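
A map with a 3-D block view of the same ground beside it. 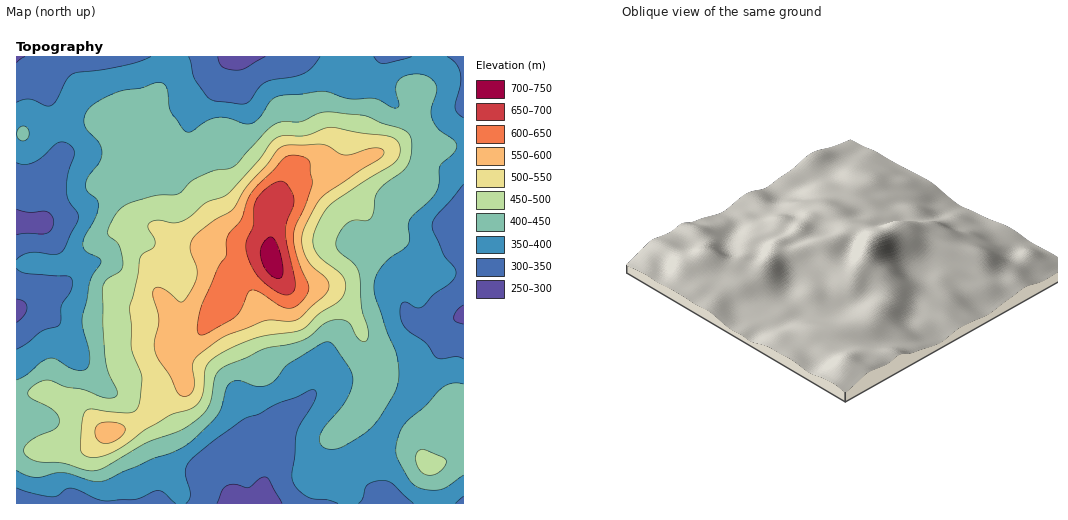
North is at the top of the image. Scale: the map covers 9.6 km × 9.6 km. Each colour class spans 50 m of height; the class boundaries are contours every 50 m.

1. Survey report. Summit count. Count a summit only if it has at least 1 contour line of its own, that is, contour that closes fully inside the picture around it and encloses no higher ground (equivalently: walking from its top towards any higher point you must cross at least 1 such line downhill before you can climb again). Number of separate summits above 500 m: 2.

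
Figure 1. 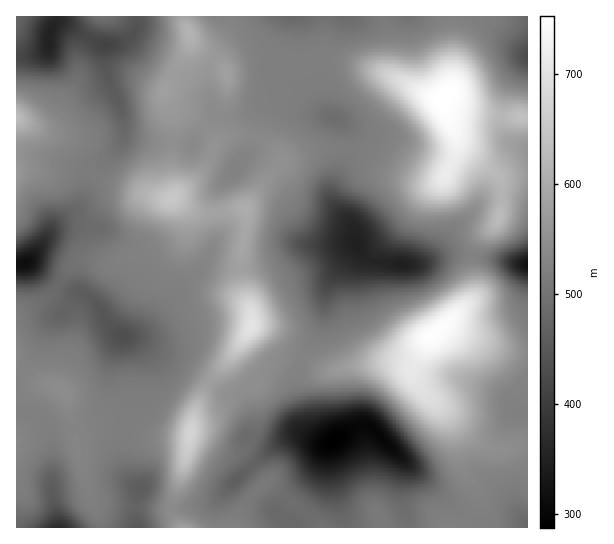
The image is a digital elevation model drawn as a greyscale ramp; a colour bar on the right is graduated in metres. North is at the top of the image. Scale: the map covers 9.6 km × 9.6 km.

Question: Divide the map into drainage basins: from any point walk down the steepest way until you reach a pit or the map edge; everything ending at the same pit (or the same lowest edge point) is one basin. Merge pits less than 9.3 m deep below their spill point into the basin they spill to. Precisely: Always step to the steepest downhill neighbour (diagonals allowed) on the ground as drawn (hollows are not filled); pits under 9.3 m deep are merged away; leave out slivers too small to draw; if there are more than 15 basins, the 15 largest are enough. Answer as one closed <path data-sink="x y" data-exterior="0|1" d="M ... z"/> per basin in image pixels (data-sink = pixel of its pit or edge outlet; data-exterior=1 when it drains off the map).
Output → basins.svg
<path data-sink="334 441" data-exterior="0" d="M253 327l-22 30-20 22-14 26-16 70-10 30 1 10 9 13 277 0 5-5 12-20 0-13-14-24-5-28-5-15-8-13-19-17-11-14-2-5 2-11-31 0-57 8-23-11-21-7-22-22z"/><path data-sink="123 337" data-exterior="0" d="M173 197l4 22-2 11-9 10-11 7-46 17-19-3-11 0-5 3-28 35-30 16 0 52 15 12 12 5 11 1 11 9 10 42 7-5 21-7 18 0 17 9 13 4 36 2 4-4 2-18 12-30 26-30 21-31 0-11-12-38 0-18 7-32-2-18-11-1-12 4-19 1-17-6z"/><path data-sink="357 243" data-exterior="0" d="M349 149l-32 0-35 12-37 46 2 20-7 32 0 18 12 38 0 11 7 5 22 22 21 7 23 11 57-8 29 1 18-26-14 1-9-4-18-18-7-10-5-13-3-25 7-20 25-27 16-24 20-17-19 0-13-4-22-9-22-15z"/><path data-sink="335 118" data-exterior="0" d="M261 56l-19 3-15 10 0 26-7 26-2 20 13-6 22 1 18 11 11 14 35-12 32 0 16 4 22 15 30 12 20 1 8-6 10-18 2-15-13-32-2-10-9-3-47-24-45-13-24-1-15 5-12 0z"/><path data-sink="106 45" data-exterior="0" d="M183 16l-84 0-18 31-2 8-2 26-18 30-10 10-7 3-12 0-14-5 0 50 25-1 21-4 23 7 26 13 50 15 10 0 4-4-3-17 0-24 4-27-3-12-9-18 0-7 27-49z"/><path data-sink="25 263" data-exterior="0" d="M62 164l-46 6 1 145 29-16 28-35 5-3 30 3 24-8 33-16 10-14 1-9-6-18-10 0-50-15-26-13z"/><path data-sink="402 265" data-exterior="0" d="M458 143l-3 14-11 21-23 20-16 24-25 27-5 12-2 18 8 28 18 22 16 10 10 0 10-6 37-34 3-5-2-37 3-10 4-8 17-17 3-7 1-32-2-6-36-26z"/><path data-sink="527 411" data-exterior="1" d="M447 325l-8 4-12 12-14 22-2 11 5 9 55 54 12 8 10 4 14 0 11-5 9-1 1-89-31-6z"/><path data-sink="59 527" data-exterior="1" d="M17 368l-1 159 85 1 0-6-12-25-6-24-18-79-11-9-11-1-12-5z"/><path data-sink="527 265" data-exterior="1" d="M527 175l-28 3 2 5-1 32-3 7-17 17-7 18 2 37-3 5-27 26 52 23 21 5 10 0z"/><path data-sink="527 57" data-exterior="1" d="M527 16l-78 1 3 28 0 42-9 12 2 4 26 10 19 3 38 1z"/><path data-sink="141 489" data-exterior="0" d="M121 424l-18 0-21 7-6 4 1 16 14 47 4 5 74 6 10-24 10-47-38-1-13-4z"/><path data-sink="49 39" data-exterior="0" d="M98 16l-82 1 1 102 13 5 12 0 7-3 10-10 18-30 2-26z"/><path data-sink="527 527" data-exterior="1" d="M443 409l13 29 5 28 14 24 0 13-16 24 68 1 1-85-6 0-15 6-14 0-7-2-15-10z"/><path data-sink="234 170" data-exterior="0" d="M246 135l-15 0-10 4-5 4-15 30-28 25 13 9 17 6 42-5 23-31 13-14 0-5-10-11-14-10z"/>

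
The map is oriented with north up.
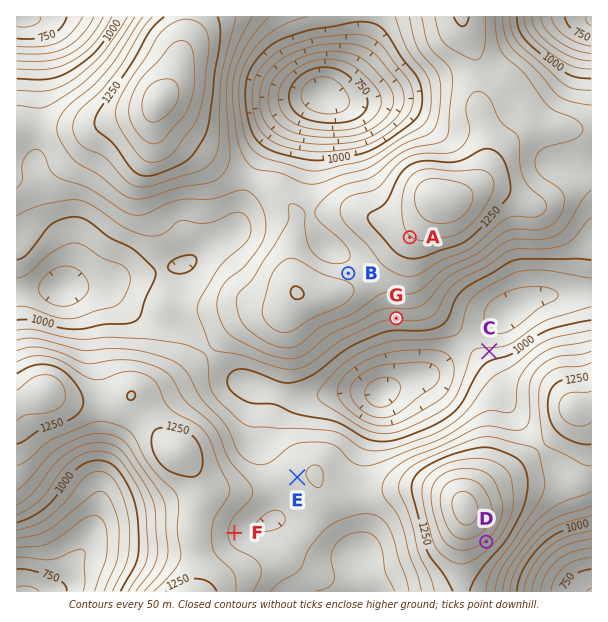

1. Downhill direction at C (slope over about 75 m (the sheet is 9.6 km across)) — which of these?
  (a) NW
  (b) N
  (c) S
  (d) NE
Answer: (b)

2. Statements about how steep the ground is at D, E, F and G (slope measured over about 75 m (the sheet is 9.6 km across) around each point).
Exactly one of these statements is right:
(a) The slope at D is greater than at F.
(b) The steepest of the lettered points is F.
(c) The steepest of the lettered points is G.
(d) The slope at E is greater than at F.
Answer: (a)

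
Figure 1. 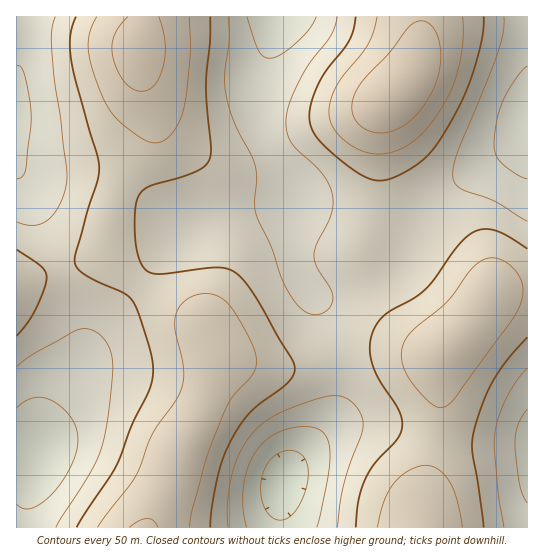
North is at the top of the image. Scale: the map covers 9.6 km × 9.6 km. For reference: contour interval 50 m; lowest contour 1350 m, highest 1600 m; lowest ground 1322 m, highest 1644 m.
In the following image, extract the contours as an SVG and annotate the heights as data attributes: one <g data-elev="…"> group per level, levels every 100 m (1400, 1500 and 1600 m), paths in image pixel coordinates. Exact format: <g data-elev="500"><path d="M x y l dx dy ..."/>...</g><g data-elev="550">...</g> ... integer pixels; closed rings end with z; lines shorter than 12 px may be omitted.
<g data-elev="1400"><path d="M247 527l-4-18 0-19 4-19 6-16 10-12 11-8 15-6 16-3 9 2 8 3 5 7 3 9-2 28-11 52"/><path d="M527 503l-4-8-3-10-5-42 3-18 9-16"/><path d="M17 408l8-7 9-3 9 0 10 3 10 8 8 9 5 11 2 10-2 12-5 14-8 16-10 12-11 10-11 5-8 1-6-5"/><path d="M527 179l-11-5-15-12-5-8-2-11 3-22 6-20 12-22 12-13"/><path d="M17 66l4 1 4 8 5 26 1 17-5 52-4 7-5 2"/><path d="M316 17l-7 13-12 12-16 13-11 3-7-2-5-6-11-33"/></g><g data-elev="1500"><path d="M210 527l2-21 6-31 6-18 8-18 17-25 10-10 28-21 6-8 2-6-3-10-34-58-12-18-9-9-10-5-10-2-52 7-12-1-6-2-4-4-6-14-2-16 0-23 2-13 4-8 10-8 30-8 17-6 8-6 4-7 1-12-5-60 4-45 0-24"/><path d="M484 527l-12-76 2-20 9-29 10-21 14-21 20-23"/><path d="M17 336l10-13 8-12 9-21 3-12-1-5-4-6-25-17"/><path d="M527 249l-20-13-12-6-10-1-11 3-8 5-8 9-24 33-9 11-12 9-25 14-12 12-6 17 0 9 2 11 7 17 20 31 3 8 0 8-1 7-4 6-22 24-10 16-7 22-2 26"/><path d="M76 17l-6 20 1 24 6 24 20 70 2 14-2 13-21 71-1 10 3 6 8 6 37 18 9 8 6 11 11 33 4 25-4 20-17 35-15 40-40 62"/><path d="M356 17l-3 13-4 11-23 30-9 16-7 19 0 15 2 8 4 8 18 18 27 20 9 4 9 2 16-4 22-12 13-12 12-16 18-32 11-27 11-37 2-24"/></g><g data-elev="1600"><path d="M158 527l-5-6-6-3-8 3-10 6"/><path d="M376 133l15-2 16-8 15-15 12-19 6-20 0-20-5-18-4-5-5-4-8-1-9 6-20 26-25 26-9 14-3 13 2 12 9 10z"/><path d="M128 17l-8 9-6 9-2 10 1 10 4 15 8 12 8 7 9 2 7-1 6-6 5-9 4-10 1-23-6-25"/></g>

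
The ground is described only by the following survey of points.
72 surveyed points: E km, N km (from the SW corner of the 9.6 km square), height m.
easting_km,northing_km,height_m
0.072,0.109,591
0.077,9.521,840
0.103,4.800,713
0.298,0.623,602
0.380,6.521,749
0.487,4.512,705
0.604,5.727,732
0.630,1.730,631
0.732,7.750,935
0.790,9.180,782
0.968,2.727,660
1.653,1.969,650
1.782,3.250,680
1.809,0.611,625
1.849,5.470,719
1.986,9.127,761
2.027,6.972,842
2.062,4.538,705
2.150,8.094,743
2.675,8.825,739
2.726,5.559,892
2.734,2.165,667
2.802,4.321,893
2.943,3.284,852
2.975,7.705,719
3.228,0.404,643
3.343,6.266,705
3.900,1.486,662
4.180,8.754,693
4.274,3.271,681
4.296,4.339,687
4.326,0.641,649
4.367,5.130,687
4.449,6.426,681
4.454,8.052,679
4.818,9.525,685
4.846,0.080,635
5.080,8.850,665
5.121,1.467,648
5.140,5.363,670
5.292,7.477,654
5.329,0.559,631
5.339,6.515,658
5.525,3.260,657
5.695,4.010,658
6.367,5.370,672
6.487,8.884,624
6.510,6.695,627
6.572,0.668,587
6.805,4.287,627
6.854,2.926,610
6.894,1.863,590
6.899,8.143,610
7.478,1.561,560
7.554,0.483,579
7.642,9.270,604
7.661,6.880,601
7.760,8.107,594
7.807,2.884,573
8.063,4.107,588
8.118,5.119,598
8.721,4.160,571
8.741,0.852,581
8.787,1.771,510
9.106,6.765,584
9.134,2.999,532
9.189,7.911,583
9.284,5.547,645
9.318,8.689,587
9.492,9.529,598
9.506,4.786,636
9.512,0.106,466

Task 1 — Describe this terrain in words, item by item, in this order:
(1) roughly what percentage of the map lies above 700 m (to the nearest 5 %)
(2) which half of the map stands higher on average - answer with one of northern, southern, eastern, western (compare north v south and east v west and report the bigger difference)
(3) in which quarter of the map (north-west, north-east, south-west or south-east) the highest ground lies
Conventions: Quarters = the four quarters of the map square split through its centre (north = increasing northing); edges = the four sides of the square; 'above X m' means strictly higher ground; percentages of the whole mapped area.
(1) Roughly 25 % of the ground is higher than 700 m.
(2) On average the western half of the map is the higher ground.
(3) Look to the north-west quarter for the highest ground.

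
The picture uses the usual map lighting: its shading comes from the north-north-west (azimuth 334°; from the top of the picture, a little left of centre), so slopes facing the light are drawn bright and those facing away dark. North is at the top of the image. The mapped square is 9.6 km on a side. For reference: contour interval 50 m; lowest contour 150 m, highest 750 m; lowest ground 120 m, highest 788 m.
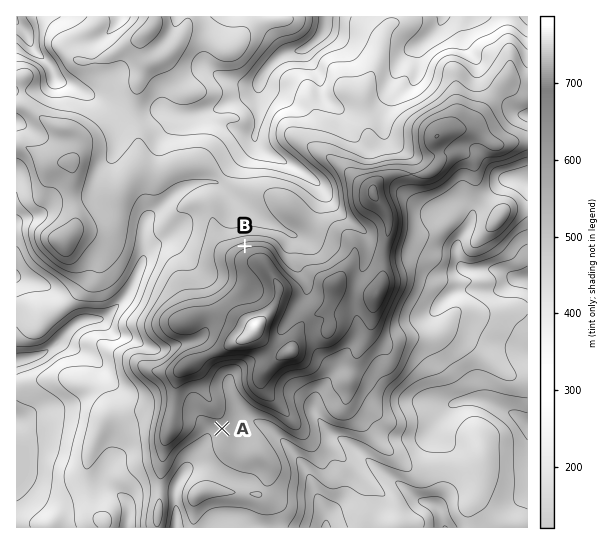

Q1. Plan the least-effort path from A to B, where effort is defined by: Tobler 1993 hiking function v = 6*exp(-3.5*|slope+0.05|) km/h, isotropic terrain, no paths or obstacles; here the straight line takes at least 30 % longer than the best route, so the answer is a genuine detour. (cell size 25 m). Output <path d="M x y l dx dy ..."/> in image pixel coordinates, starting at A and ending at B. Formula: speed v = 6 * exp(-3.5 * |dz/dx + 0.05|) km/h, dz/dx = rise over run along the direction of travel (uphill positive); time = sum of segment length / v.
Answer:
<path d="M222 429l0-18-13-26 0-20 4-8 0-6 12-24 0-16 13-26 0-15-3-5 0-10 2-2 5-6 3-1"/>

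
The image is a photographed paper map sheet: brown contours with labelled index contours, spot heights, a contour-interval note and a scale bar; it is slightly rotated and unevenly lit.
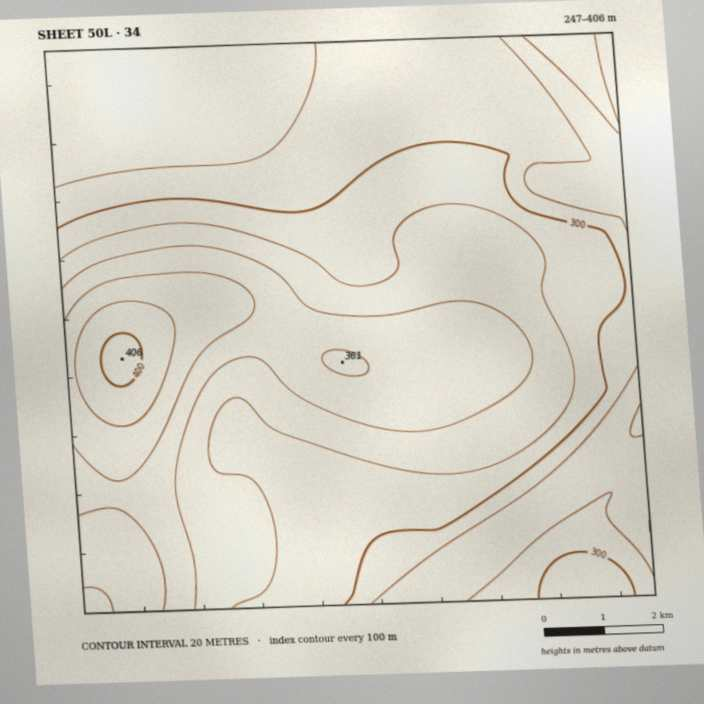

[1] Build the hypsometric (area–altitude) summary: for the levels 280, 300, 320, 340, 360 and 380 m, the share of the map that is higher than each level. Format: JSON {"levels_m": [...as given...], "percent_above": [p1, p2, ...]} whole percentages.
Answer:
{"levels_m": [280, 300, 320, 340, 360, 380], "percent_above": [81, 62, 41, 24, 10, 3]}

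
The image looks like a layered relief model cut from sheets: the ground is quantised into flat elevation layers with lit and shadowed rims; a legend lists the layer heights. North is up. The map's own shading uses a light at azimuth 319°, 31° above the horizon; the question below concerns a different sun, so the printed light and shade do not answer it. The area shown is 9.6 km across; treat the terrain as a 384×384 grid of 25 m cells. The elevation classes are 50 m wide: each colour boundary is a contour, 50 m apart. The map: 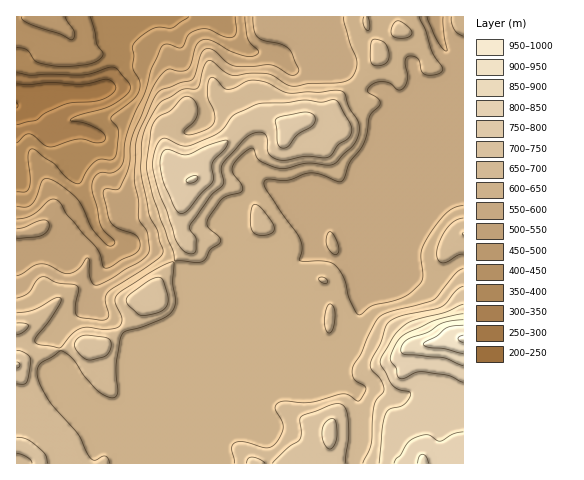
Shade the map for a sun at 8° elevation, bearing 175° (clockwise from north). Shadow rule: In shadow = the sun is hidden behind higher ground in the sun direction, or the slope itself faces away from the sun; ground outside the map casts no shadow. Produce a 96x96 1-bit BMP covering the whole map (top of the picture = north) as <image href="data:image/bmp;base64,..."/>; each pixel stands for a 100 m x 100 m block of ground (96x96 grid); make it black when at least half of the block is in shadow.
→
<image width="96" height="96" href="data:image/bmp;base64,Qk2+BAAAAAAAAD4AAAAoAAAAYAAAAGAAAAABAAEAAAAAAIAEAAATCwAAEwsAAAIAAAAAAAAA////AAAAAAAAAAAAAAAAAAAAAAAAAAAAAAAfgAAAAAAAAAAAAAA/wAAAAAAAAAAAAAB/wAAAAAAAAAAAAAD/wAAABgDwAAAAAAH/gAAABg/wAAAAAADwAAAAAgfgAAAAAAAAAAAAAAfAOAAAAAAAAAAAAAMAcAAAAAAAAAAAAAAA8AAAAAAAAeAAAAAB4AAAAAAAD/gAAAAB4AAAAAAAP/wAAAABwAAAAAAA//4AAAAAgAAAAAAD//4EAAAAAAAAAAAD//4AAAAAAAAAAAAB//4AAAAAAAAAAAAAD/wAAAAAAAAAAAAAAfwAAAAAAAAAAAAAAHgAAAAAAAAAAAAAABAAAAAAAAAAAAAAAAAAAADAAAAAAAAAAAAAAADgAAAAAAAAAAAPAAD8AAAAAAAAAAAPgADPgAAAAAAAAAAH4AAH/+AAAAAAAAAH/4AD//gAAAAAAAAD/+AAf/gAAAAAAAAB//8AP/wAAAAAAAAB///AH/gAAAAAAAAH///wH/gAAAAAAAAH///4D/AAAAAAAAAH///8D/AAAAAAAAAH///+B+AAAAAAAAAH////B8AAAAAAAAAH////g9/AAAAAAAAH///g8f/wAAAAAAAD///A+H/8AAAAAAAD///A/H/+AAAAAAAB/////D/+AAAAAAAB////+D//AAAAAfAA//7/+D//gAAAAeAA//4/8B//gAAAAeAA//4f4B//gAAAAAAAf/4OAB//AAAAAAAAf/4AAN/+AAAAAAAAP/wAAd/8AAAAAAAAH+AAA9/8AAAAAAAAA8AAA4/4AHAAAAAAAADAAYDwAGAAAAAAAB/4AQAAAAAAAAAAAB/8AAAAAAAAAAAAAB/+AAAAAAAAAAAAAB/+AAAAAAAAAAAAAA/8AAAAAAAAAAAAAA/8AAAAAAAAAAAAAA/8CAAAAAAAAAAAAAf8fAAAAAAAAAAAAAL4+AAAAAAAAAAAAAD4+BgAAAAAAAAAAADw+HwAAAAAAAAAAADg8P8AAAAAAAAAAADA4f8AAAAAAAAAAAAAAf4AAAAAAAAAAAACAP4AHAAAAAAAAAAHAPwAfwAAAAAAAAAPgPgD/8AAAAAAAAAf8PAD/+AAAAAAAAA/+GBD//gAAAAAAAB/AADj//gAAAAAAAD8AADx//wAAAAAAAD4AAD4f/wAAAAAAADwAAD/B/0AAAAAAADwgAD/g/nAIAEAAADz//7/wfD//gMAAADz////4IAP/8AAAAAh////8AAH//AAAAAAf////gAB//gAAAAAD////gAB//wAAAAAAP///gOD//4AAAAAAD///gP///8AAAAAAAB//gf///8AAAAAAAA//h////4AAAAAAAA//j////4AAAAAAAAf/n////wAAAAAAAAf/P////AAAAAAAAAf/f///AAAABAAAAAf/f//8AAAAAAAAAAP/f//gAAAAAAAAAAE+//wAAAAAAAAAAAA+//gAAAAAAAAAAAD///AAAAAAAAAAAAD//+AAAAAAAAAAAAB//8AAAAAAAAAAAAA//4AAAAAAAA="/>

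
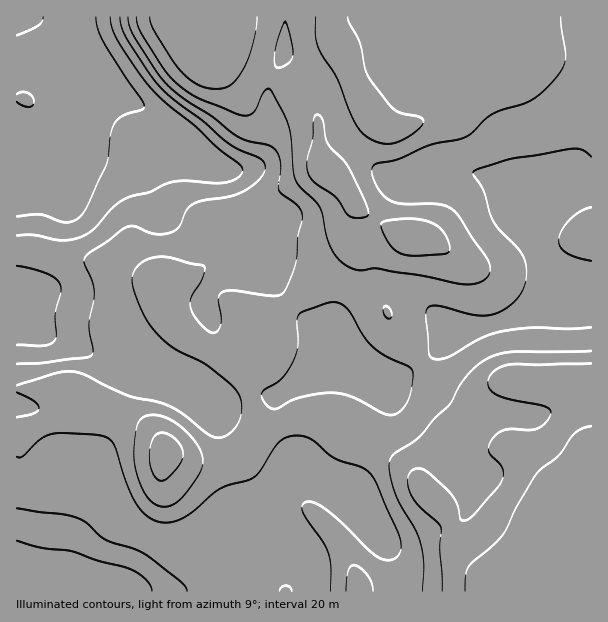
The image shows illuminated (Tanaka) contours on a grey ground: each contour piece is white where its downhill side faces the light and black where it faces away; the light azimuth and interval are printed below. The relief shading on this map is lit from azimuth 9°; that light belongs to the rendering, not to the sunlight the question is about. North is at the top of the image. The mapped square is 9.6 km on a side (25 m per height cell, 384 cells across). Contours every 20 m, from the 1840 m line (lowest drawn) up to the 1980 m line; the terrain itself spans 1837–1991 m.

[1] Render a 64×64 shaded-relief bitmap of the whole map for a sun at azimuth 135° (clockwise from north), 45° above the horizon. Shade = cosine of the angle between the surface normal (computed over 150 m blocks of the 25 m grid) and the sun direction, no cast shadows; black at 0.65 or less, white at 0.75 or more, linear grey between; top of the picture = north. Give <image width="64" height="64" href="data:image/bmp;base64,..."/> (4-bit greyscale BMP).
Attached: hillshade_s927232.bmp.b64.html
<image width="64" height="64" href="data:image/bmp;base64,Qk12CAAAAAAAAHYAAAAoAAAAQAAAAEAAAAABAAQAAAAAAAAIAAATCwAAEwsAABAAAAAAAAAAAAAAABEREQAiIiIAMzMzAERERABVVVUAZmZmAHd3dwCIiIgAmZmZAKqqqgC7u7sAzMzMAN3d3QDu7u4A////AJiIiIiIiZmIiImqqYdlVomXQzaaqYdkREV4mZmIiJmZmZiIiIiZmZiJmqqql2VWeIdDNomYdlRERWiJmYiIiZmZmZmZmZqqmZmqq7uodlVndkNGiIdlVERVZ4mZmIiJmaqqqpmqu7qpmZmau6mHZnd3VFaIdlVERFVWeImZiImZqqqqqqu8uqmYiImaqpiHiIdlZ4h2VURFVUVXiJmYiImqqqqqqru6mZmIiImqmZiIh3d4iHZlVVZlVEZ4iZiIiKqruqmZmZmaq6qYiJmpmZiIiIiYd2ZWZ3ZURWeJmYiIqru7qZiIiJvN3LmImZmZmIiIiZh3ZmeIiGVEV4iZiIi7u7uqmIiIm9/+3KmZmZmIiIiJiHZmeJmZdlRWeJmZmcy7qqmZh3eL3//+yqmZmHd4iIiHZVaJmqmGVEVomZmZzLupmZmHZnre///cuqqYdneImYdlVnmZmYdkNFeJmZm7upmImIZVac7u7u3Luqh3eJmZh1RFeJmIh3VDRniZmaqqmYiIdkRYve7d3cy7qYiImqqXVEVoiIiIh1RFZ4iZqqqpmZh1Q1i97ty7zLu7qZmquqhkNGeIiImYdVVmd4iru6qqmHUzR5zdypmru7uqmZqqqGQzV4iIiJiGZVVmeLvLu7qpdTI1isy5d4qru7qZmZqYZTNGeId4iIdmVVZnq8y7u7qGMjR5qphlaJqqqpmIiYh1QzVnd3d3d2ZURWaaq7u7updDJFeIh2VXiZmZmIiIiHZUNFZ3ZmZ3dlREVXiZmqu7qGMjRniHZWeJmZmYiHiId2REVmdmZnd3ZURFd4iJmqqpZDNFeIh3d4iIiIiIiIiHZURFZ3d3iIh2VVWIiIiZmZhkM0Z4iIh4iYiIiIiIiIh2VFVmd4mZqqmHd5mIiJmId2VFZ4iZmIiZmIiIiIiIiIdlVWZ3iaq7u7qpiHd3iHdmZmd4iZmZiZmZiIiIiIiIh2ZVVVZ5qqqru6pVRERWZmd3iJmZmZmZmZmZiIiIiIiIdmVDM1Z4iHeIiDMhETRneIiZmZmZmZmaqqmYiIiJmZiHZUIREkRUQ0REMiEBJGeJmZmZmZmYiZqqqpmIiJmZmZh2UyAAEiIhERFEMyI1Z4mZiZmZmYiImauqmZmYmZqqqYh1QhABIiIREWZVVVZ3iZiImZmZiIiJqqqZmZiJmru6mIdlQzM0RDMzd3dmZneIiIiZmZmId4iaqpmZmIiau7qZiIdmZVZmZlWId2ZmZ3iIiJmZmIh3eJqqmZmId4q7upmZmIiHd3d3d4iHZmZneHeJmZmYiHd4iZqpmZh3ibu6mZmZmZmIiIiIiIdlVWd4d4mqmZiIh3eImaqpmHZ5q7qqqqq6qZmYiIiIh2VVZ3d3eaqpmIiHd3iJqqqYd3mru6q7vMu6mZmZiJmIdmZnd3Z5u6mZiIh3d3iaqpmIiau7u8zM3MupmZmZmZmHdnd3ZmirqpmYiIh3d4mqqZmavMzMzN3cy6mZmZmqqpiHd3dlVomZmZmZiIdneJmqqqvMzMzMzMy7qZmZmaqqmHdmZmVFZ4iJmZmZh3Z3iZqqqszMu7u7uqqZmZmZmZh2VVVmZURFZneJmZmYdmd4mqqZrMy6qqqpmZmZmZl3dlQyI0VmVEVVZniJmZh2ZmeaqYiau7qqqZmZmYiImUVVQxESNWdmVVZmZ3iJmHZlZ5qph3iaqqqpmZmIiIiINFVUIREkZ3ZlVnd3eIiIdlVWmql2VXeJmqqZmYiIh3dEVnZDESNWd2VWd3d4iIh2VFaKqXVDRWeKqpmZmIiId2ZniGQyI0Z3ZURVZmeJmYdmZomphTIzVomqmZmZiIiId3iYdkMzRWZlRDMzNGeZmYiIiaqGVDNFeJmZmZmZiIiIiJmHZURFZmVUMyERJGeImZmaqph2VVZ4mZmZmZmYiIiJmYd2VVZnZlVUMhABNFaJqqq7uph3Z3iJmZmZmZmZiImZiHdmZ3d3ZmZVQyIiJGiZqrzMy6mIiJmZmZmZmZmIiZmId3Z3iId3d4iIdTISR4iavN7u3LqqqqmZmZmZmYiJmYh3dniJiIiImru6dCJGiJq83v/+3My7uqqZmZmZiJmZiHdmd4mYiIiavNyWM1eZmqvN///+3dzLqqqpmZmZmZmId2ZniJmYiIm8zKdUWJmZmrvN7+7d3cu7qqqpmZmZmZh2ZmZ4mZmIiau7qGVoqpiJqqq8zMzdzLu7uqqZmZmZmHZmZniZqqmaqrqYZWiZh4mZiJmru8zMu7u7qqmZmqmYdmZneJmqu7u7qphmaJl3eZmHeJmrvMzMzLu6qpmZmYh2ZneIiavMzMu6l2ZniHd5mYh4iZq7vMzMzLuqiJmZh3d3d3eIq83d3LqHZmd3d4mZiIiJmaq7u8zMu6p3iJiId3d3ZmiavN7tyodmZ3d4mZmIiImZmZqqvMy7uneIiIh3d3ZVZ4maze7bl2Z3d4mpmZiIiZiIiZmru7uqd4mZiId3ZURniIms7+yodnd4mqqZmIiJmIiIiJq7uql4iZmIh3ZURWeHeJvf7al3ZnmrupmYiJmZiIiIiaqqmXiJmYh3ZURFeId4is7tuYZmeKuqmZiImZmYiIiJmqqZd4iIh3ZUM1Z4iHeKzu7JhlVomqmZmImZmZmIiImaqpl3iIiHZDESV4iId4m97sp2VWiZmZmIiZqpmZiImZqqmXeIiHZUIAJXiIh3ibztynZVeJmZmYiJmqmZmZmZqqqZ"/>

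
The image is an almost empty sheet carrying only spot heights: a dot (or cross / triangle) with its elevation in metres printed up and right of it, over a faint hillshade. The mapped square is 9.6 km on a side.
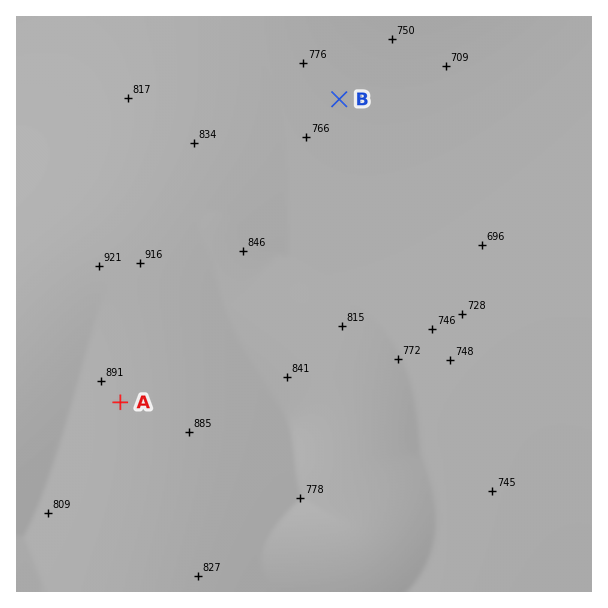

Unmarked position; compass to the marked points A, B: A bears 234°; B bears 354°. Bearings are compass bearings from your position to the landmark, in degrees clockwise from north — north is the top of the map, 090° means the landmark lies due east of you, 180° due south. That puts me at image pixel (353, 233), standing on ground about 755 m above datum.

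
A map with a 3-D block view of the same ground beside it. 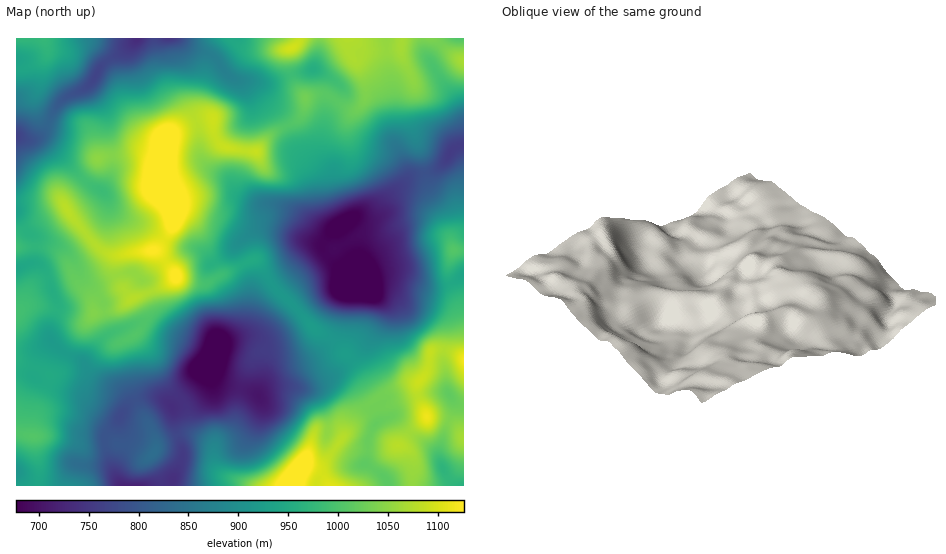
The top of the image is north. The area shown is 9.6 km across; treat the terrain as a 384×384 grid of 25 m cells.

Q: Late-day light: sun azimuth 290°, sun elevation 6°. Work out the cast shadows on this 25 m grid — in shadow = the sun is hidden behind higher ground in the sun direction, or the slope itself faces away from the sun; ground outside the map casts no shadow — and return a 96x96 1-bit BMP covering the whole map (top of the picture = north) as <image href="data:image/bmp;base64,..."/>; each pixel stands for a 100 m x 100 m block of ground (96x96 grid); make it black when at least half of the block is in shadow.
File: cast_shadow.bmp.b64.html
<image width="96" height="96" href="data:image/bmp;base64,Qk2+BAAAAAAAAD4AAAAoAAAAYAAAAGAAAAABAAEAAAAAAIAEAAATCwAAEwsAAAIAAAAAAAAA////AAAAAAABwP/wAAAAD8AAAPwD8P//wAAAD+AAAfwD////8AAAB/8AAfwD//+f8AAAB/+AAfgD//8P+AAAA//AAfgD//8H+AAAA+/AAfAH//8D+AAAAc/AA/AH//4B+A8AAcfAA+AH//4B8A8AAMPgA8AD//4B4A4AAOPwAPAB//4BwAQAAOHwAPgB//4BwAAAAODwAPwA//8DwAAAAEAwAPwB//8DwAAAAAAAAPwA//8DgAAAAAAAAHwA//8DgAAAAAAAAHwAf/+CAAAAAAAAAHgAPv+AAAAAAAAAAHAAPP+AAAAAAAAAAAAAPP+OA/wAAAAAAHgAPP+f//8AAAAAAfwAPv+f///gAAAAAfgAHv/////wAAAAAPgAHH/////gAAAAAHgADD/////gAAAAAHAAAA/////gAAAAACAAAAf////gAAAAACAAAAf////gAAAAAAAAAAP////4AAAAAAAAAAD////8AAAAAAAAAAB////+AAAAAAAIAAA/////AAAAAAA+AMAf////gAAAAAA+APAP////wAAAAAAeAHAP////4AAAAAAcAAPH////wAAAAAAAAAP/////wAAAAAAAAAH/////gfwAAAAAAAD/////A/+AAAAAAAA////+B//wAAAAAAAP///8D//8AAAAAAAAf//4D//8AAAAAAAAP//4D//8AAAAAAAAH//wD//8AAAAAAAAH//w///8AAAAAAAAH/Ph///8AAcAAAAAH/CD///8AAcAAAAAH/wH///4AAcAAAAAH/+H///4AAMAAAAA///////wAAAAAAAA///////gAAAAAAAA///////gAAAAAAAAf//////AAAAAAAAAf//////AAAAAAAAAP//////AAAAAAAAAP//////AAAAAAAAAP///////AAAAAAAAP///////gAAAAAAAP///////wAAAAAAAH///////wAAAAAAAH///////wAAAAAAAH///////8AAAAAAAH///////+AAAAAAAAf///////AAAAAAAAf/n/////AAAAAAAB/+D//P//gAAAAAAH/8D/+H//wAAAAAAP/4D/8D//4AAAAAAf/wH/4B///gAAAAAf+gH/wB///4AAAAAf8AP/gB/+f8AAAAAf4AP/AB/+f8AAAAAf4AH+AB/+f8AAAAAfwAH8AB/+f8AAAAAPwAD8AB/+f8AAAAAPg/AwAB//f8AAAAAHB/wAAB///8AAAAAAB/wAAB///8AAAAAAB/wAAB///8HgAAAAA/gAQA///8HwAAAAA/AAQAfj/8P4AAAAAcAAAAMB/8H+AAAAAAAAAAAAf8H/wAAAAAAAAAAAf8D/4AAAAAAAAAAAfgD/8AAAAAAAAAAAeAD/+AAAAAAAAAAAeAD//AAAAAAAAAAAcAB//gAAAAAAQAAA4AB//4AAAAAH+AAA4AB//8AAAAAP+AAB4AA7/+AAAAAP+AAD4AAD//AAAAAH+AADwAAD/+AAAAAD+AADwAAD/8AAAAAB8AADgAAfH8AAAAAB4AADAA="/>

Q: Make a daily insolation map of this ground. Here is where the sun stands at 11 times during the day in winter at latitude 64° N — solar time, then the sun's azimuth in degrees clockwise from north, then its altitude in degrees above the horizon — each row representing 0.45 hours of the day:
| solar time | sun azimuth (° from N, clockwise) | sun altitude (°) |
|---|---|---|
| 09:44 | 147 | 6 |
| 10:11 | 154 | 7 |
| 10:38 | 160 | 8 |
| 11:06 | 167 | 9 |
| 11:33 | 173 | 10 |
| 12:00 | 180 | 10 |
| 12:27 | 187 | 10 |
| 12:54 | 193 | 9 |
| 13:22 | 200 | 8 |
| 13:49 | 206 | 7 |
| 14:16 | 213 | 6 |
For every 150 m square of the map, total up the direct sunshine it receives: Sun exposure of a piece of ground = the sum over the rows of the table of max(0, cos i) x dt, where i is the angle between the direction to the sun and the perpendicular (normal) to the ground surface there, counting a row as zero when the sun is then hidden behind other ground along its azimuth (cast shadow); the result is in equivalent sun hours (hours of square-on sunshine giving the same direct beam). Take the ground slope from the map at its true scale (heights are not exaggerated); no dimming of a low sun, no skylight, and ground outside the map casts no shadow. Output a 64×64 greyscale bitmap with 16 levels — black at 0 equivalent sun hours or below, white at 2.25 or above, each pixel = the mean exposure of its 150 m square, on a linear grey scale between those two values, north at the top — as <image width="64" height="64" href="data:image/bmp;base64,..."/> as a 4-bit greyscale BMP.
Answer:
<image width="64" height="64" href="data:image/bmp;base64,Qk12CAAAAAAAAHYAAAAoAAAAQAAAAEAAAAABAAQAAAAAAAAIAAATCwAAEwsAABAAAAAAAAAAAAAAABEREQAiIiIAMzMzAERERABVVVUAZmZmAHd3dwCIiIgAmZmZAKqqqgC7u7sAzMzMAN3d3QDu7u4A////ACRVVDISIzRpq5dlREVmZmUhARI0ZlQyEREjRVVVZURnNFZUIQESNYm92nZkNFVDIAAAABNodTIQASRWZlZUNGhndlQyIjNGiJq8qHUzQyAAAAAAAUdlRDMzRoh2VURGd5h3ZlVnZmeHZXmpdUQzEAAAAAAAE0RFZmVniHZlRGiJmIeIiIh1Z3ZTNXh1VUMhAAAAAAABMzZ2ZmZnd2RGiJmZiJqpdlRWVUQzRVVlQzIAAAAAAAAiJHdlVVVVRFd3eId3eIZUREREREMzRmUyIhAAAAAAATMzV3ZUQzNFiXZmVERERVVVVDNFVCI0QhAAEAAAAAABNUM0ZlMhI1iqhlQzMzNGdmdkM0VTIiIQAAAAAAAAAAETNDNFUyETWKmGQ0M0RWd2Z3ZEREIiIhAAAAEAAAAAAAASIjRWQzNWZmUyRERFVlVnd2VDISIzMQAAAAAAAAAAAAEjNFVmVVQzNDNEMzNERWd3dlMiI0QyEAAAAAAAAAAAAAEkVVVmUxEjNDMyI0RWZmZ3ZURVVDEQABERAAAAAAAAABI1VVZkIiNGMyM0VmZmVmd3d3dTIREBEiIhEhEAEAAAERJFZmZVRXgzNFVmZmZneIiZmFIRESMzNDMzMiIhAAESESNWVnd3iURVVVZmZ4mqmqu5YyESI0RVVEREREMhERERESMzV3eIVVVERFVorMy7zMqWQiIzRFVVVEVVVVRDIRERERJFZ3hVRDMzRWm93dzMupmGQzM0RFRERFVVVmUxEREQAkVmd1RDMzRoiavMzLqIiqhlQzM0RERFVmZVVTIREQACRWZTVUQ0V6uoeJqql2Z4mGVEMzM0RFZ3dlREMyEQAAIjVCBmZUV5q6hUVniHZWeHZVVUQzRFV3iHZDMzMhAAAQARAHd2VniaqGQzRnh3d3dmZ3ZURFZ3iHZUMzMhAAAAAAABZ3d3d3eJmGVEaJmZiIiZmHZmeImHUyERERAAAAAAABFmeIdkRXiaqXVXrMuqq8y5iIiaqXQhAAAAAAAAAAABEVVndlM0VWeruXeL3dze/tuqqruoUgAAAAAAAAAAABIzRVVURVVERWirqYrN7v//3Lqru5YxAAAAAAAAAAARIzNERERndURWVWiru87v//7cuqqoYxEAAAAAAAAAEiIzMzRERXdlRFZlM1es7tzdzLupmYUxEhAAAAAAABEzI0MiI0RWdlRFVUQyI1i8uHeaupiHUxESIAAAAAABEjIkVDIiNFZlRFVlMzRVVndlM1iZmIZCERIhAAAAACIjI0Z3UyIjVmVEVmZlVndlMjQxE0eZhkIREREAAAACIzM0VmiGZERmVEVnd4mZmHQQJEQhAmd2QhERESIiIjMzNEVmZ5mYd3ZDRnh3eKqphRATVlIAE0QyIQESM0REREREV3dmiXd3ZDRnhkMzRVZVQiNWZCEAESIhESM0RERUREVoh2VWNEREVoh0IRERESV3Znd2UyEBIiIjMzM0RVVVRWd3VCIzRFZ5l0IiIhERNquoh3d2QyI0VVVUMiNERVVVVVVTIjVmZ5mFMiIiIiNXq6mGaIdlRFZ3d2VDIjRERWZTIiESJFZ4mGMiIiI0RWeImXZnh2VFZniHd2VDM0REVlQhAAAjRniGQiMyNFZ3d2eId2VnVERWZ3iaqYZUVVRFVCEAAFRWeGQyIzNFeJmXVWZ3ZUZUQ0VnirzMuodmdlVDIQABVVVmQyIiM0Z4mYZURWZlRWZmZ5rMzd3dyod3ZUIREREjRFQhEiI1Z3d3ZTM0RFVWiavN7t3N3u/9uXZUQyISIgEjIRESNWZmZVVDIzMzNGeL7//tzLvN7/7bl1RDMiIiESIQABNoh2VERDMzIiI1Z5zv7KmZqZq93cy5dUMyIRIREQAAJYmXZDREREMiJFeIm8uWVnd3d4mru7qHVDIQASEAAAE3iIdlRERFVDNGiqu7p0NFZmZmZ4mZmZiIdSERIQAAAkZlZmVUNFVURFebzMqWREVVZnd3d3iIiruoUyEQAAATRDM0RVREVVVVaJqph2VUVVVmd4d3ZmZ5qph1MhEAASMzIRI0RERVVmZnZTIRE1ZmZmZ3d3dmVXiHd3dkIzIRIzMhESMzNEVVZmZSAAABV4h3Zmd3d3d3iHZniYhVVDM0RDIhIiIiIjRVZlMQAAAliIh2Z3iIiJmYdmiaqXdlMzREMhIiEQAAEjVVVUEAAAJGeHZmZ4mZqqmIiaqpmIZCIhEAEiEQAAABNFVVUwAAESRndmZmeJq7u7u8zKmqmFIAAAACIQAAAAEkQyIiERIjNFZ2ZlVnmru83d3dzHiJdBAAAAERAAAAABEQAAABIjRFZmZmQ0Z4mqq8y7vNZniHQQAAARAAAAAAAAAAAAESNFVUVVQzRWZ3d4iHeKuHZ5l0EAAAAAAAAAAAAAAAEiI0RCEjMjVmVmZmZlVWiqmHiZhRAAAAAAAAAAAAAAEjNFVDEAETaHZmVWZlRFebiIiJq6UAAAAAAAAAAAAAE1Z4iGQhAUeZh2ZVZlQ0WJpWeImZqUEAAAAAAAAAAAE2iaqqmHVFeZh2ZmZmQzRoiURWeIiIdiEAAAAAAAAAEkaJq7zdyoiIhlVmZmVDRnd2ZmZmZmeIYxAAAAAAAAE1Z2d5q83LqYdlVVVVZUVndUKIdlVURXhkIQAAAAAAJXiGVVRDRoqph2VVVVVVVodjEIdmVVQzRVRDEAEAAAJXmGREQxABR5h2VVVURFVnd1IA"/>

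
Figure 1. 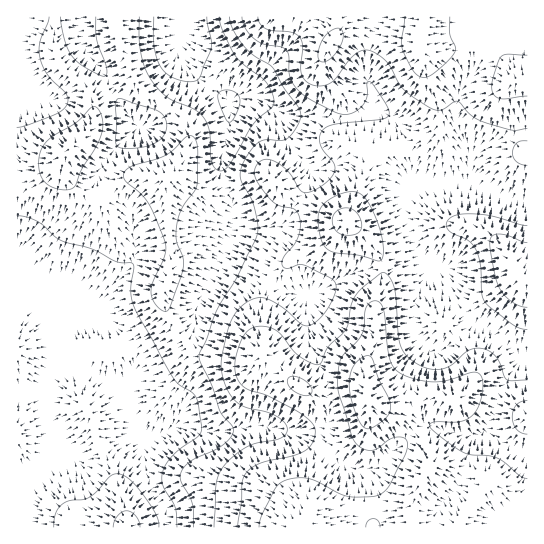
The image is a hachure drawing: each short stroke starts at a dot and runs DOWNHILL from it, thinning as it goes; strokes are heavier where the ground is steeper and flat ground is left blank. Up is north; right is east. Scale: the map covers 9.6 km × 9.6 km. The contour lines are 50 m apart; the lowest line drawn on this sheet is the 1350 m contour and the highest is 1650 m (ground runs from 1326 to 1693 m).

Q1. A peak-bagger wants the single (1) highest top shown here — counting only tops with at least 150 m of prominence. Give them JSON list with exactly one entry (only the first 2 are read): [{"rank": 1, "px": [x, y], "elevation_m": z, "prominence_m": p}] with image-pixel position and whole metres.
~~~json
[{"rank": 1, "px": [367, 399], "elevation_m": 1693, "prominence_m": 367}]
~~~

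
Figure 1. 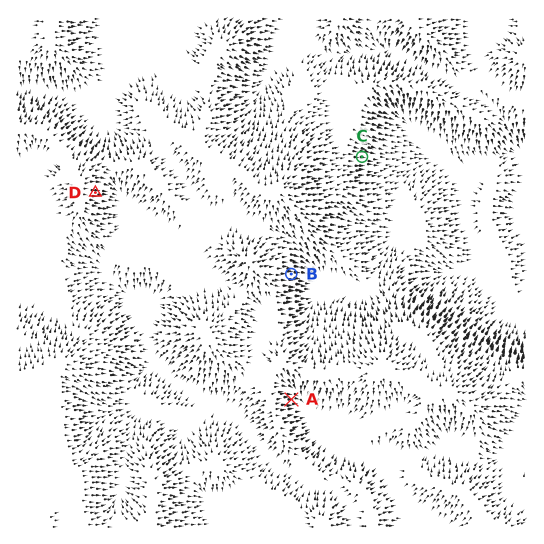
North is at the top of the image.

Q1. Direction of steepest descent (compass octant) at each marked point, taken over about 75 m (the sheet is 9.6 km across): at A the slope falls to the E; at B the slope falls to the E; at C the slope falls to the E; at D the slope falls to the E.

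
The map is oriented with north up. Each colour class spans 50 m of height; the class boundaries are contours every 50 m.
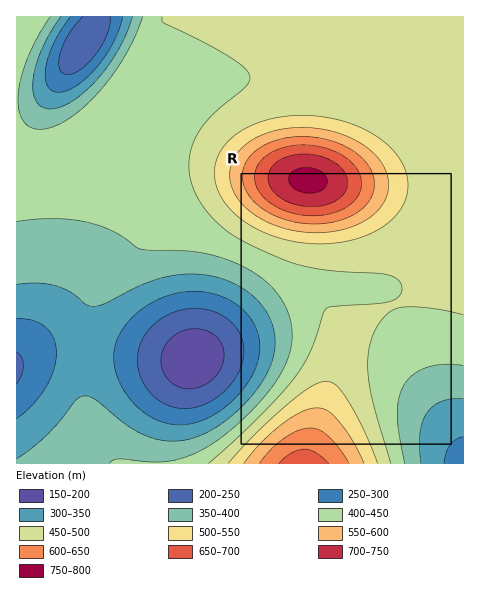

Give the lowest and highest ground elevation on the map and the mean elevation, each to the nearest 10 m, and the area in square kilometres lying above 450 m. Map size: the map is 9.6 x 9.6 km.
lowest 170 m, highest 760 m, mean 420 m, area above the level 37.1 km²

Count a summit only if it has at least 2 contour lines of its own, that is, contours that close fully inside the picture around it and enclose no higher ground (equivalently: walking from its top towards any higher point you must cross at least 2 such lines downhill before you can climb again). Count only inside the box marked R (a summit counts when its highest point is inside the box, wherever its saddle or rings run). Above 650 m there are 1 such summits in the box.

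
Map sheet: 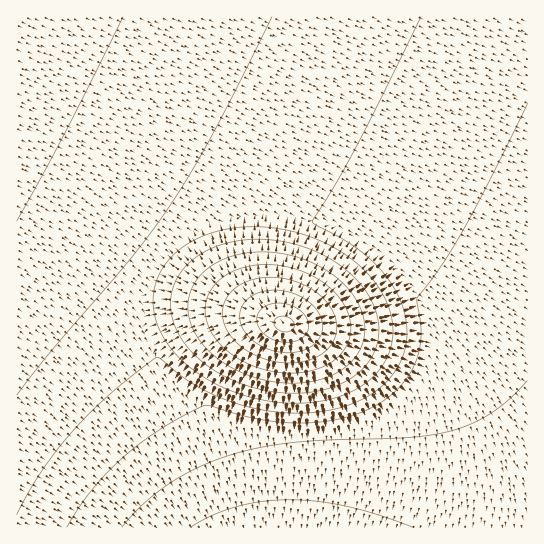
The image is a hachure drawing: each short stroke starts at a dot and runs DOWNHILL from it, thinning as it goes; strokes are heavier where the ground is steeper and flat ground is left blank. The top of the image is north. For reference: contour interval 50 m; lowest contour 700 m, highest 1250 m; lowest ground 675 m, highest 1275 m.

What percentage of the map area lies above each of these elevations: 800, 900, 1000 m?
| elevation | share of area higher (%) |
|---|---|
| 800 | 73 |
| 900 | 33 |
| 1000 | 7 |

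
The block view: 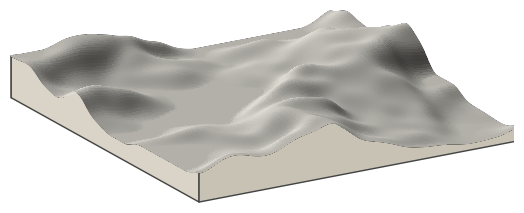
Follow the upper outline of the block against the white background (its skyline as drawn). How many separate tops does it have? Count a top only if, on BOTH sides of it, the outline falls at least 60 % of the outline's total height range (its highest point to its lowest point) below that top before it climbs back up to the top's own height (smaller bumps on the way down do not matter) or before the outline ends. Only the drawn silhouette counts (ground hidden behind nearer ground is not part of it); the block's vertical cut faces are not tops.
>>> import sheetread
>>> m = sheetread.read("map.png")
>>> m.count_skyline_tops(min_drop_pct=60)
0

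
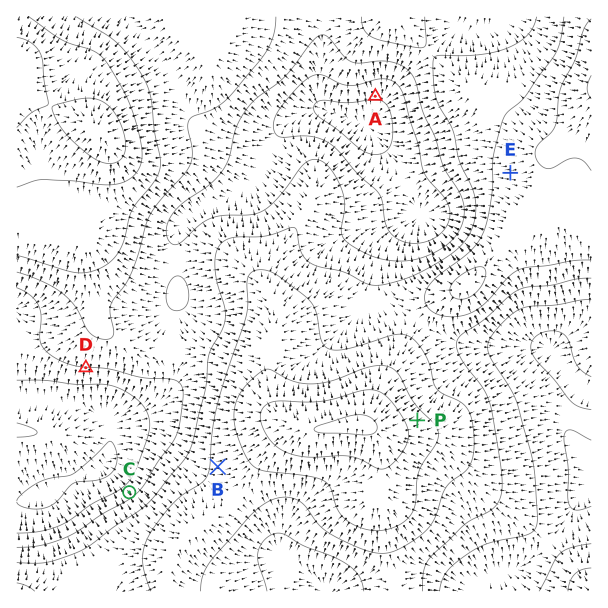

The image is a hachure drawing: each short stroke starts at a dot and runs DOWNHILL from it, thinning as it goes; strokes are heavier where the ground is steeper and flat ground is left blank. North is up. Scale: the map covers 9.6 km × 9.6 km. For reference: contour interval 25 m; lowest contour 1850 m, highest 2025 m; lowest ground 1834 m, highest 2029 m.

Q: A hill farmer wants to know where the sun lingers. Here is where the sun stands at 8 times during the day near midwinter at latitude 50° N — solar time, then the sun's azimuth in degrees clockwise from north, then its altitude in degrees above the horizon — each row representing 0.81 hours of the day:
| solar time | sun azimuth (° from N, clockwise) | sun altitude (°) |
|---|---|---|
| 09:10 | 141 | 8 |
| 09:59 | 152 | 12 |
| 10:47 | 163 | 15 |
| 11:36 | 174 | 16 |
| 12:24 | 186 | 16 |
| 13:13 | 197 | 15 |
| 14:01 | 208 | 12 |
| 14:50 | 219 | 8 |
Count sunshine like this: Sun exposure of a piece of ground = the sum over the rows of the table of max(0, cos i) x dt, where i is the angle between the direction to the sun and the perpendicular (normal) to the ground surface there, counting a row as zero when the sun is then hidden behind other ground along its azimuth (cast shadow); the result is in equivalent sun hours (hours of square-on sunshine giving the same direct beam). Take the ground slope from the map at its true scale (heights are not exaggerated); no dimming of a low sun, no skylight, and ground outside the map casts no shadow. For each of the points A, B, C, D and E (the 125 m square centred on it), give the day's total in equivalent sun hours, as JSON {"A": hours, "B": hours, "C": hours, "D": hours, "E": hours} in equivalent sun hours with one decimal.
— {"A": 1.8, "B": 1.4, "C": 0.9, "D": 1.9, "E": 1.4}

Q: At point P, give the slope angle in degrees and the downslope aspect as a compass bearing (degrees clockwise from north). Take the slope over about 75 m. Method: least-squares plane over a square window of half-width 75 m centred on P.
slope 4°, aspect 56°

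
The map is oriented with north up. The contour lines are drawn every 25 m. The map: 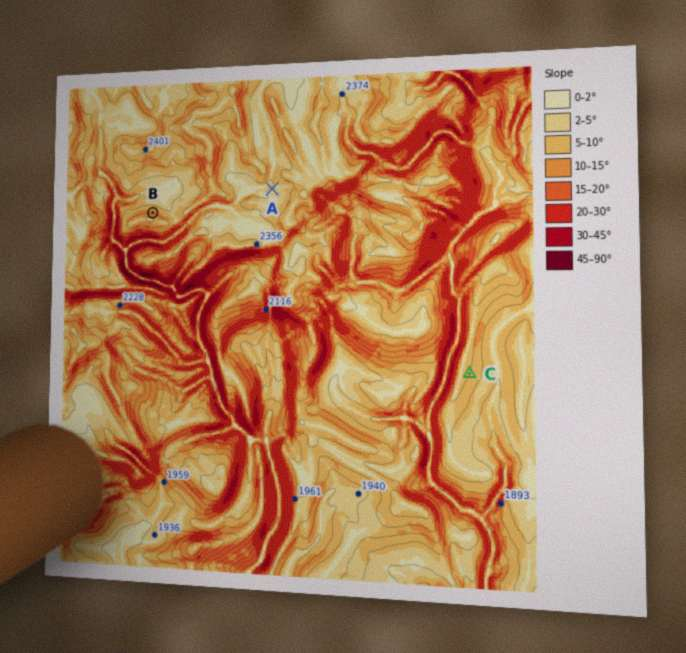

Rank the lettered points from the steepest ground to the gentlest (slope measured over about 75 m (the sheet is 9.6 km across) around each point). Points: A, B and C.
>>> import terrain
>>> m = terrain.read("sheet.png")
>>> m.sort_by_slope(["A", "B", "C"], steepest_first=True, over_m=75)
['B', 'C', 'A']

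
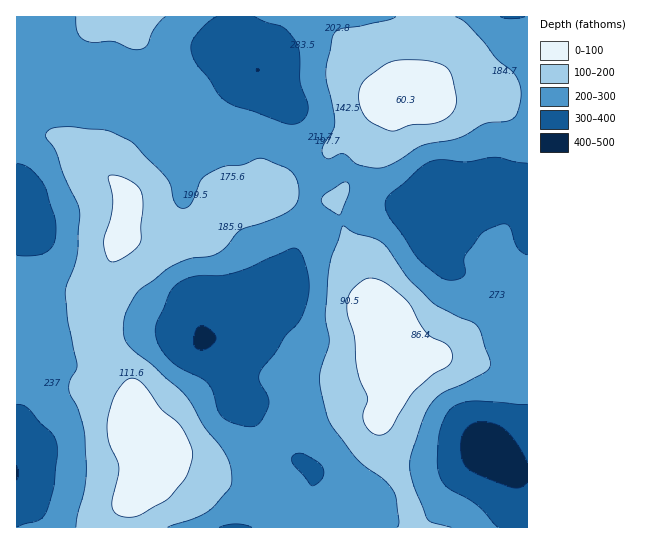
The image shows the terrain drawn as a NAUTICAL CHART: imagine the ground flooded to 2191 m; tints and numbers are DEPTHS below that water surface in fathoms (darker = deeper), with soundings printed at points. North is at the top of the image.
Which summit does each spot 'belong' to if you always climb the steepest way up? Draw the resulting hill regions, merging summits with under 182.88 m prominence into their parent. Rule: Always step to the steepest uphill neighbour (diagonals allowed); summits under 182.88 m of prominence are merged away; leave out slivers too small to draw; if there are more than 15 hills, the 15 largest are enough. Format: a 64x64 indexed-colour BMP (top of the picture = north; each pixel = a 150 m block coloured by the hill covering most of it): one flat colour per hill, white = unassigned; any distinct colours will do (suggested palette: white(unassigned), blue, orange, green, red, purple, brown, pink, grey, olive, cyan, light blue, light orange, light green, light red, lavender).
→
<image width="64" height="64" href="data:image/bmp;base64,Qk12CAAAAAAAAHYAAAAoAAAAQAAAAEAAAAABAAQAAAAAAAAIAAATCwAAEwsAABAAAAAAAAAA////ALR3HwAOf/8ALKAsACgn1gC9Z5QAS1aMAMJ34wB/f38AIr28AM++FwDox64AeLv/AIrfmACWmP8A1bDFABEREREREREREREREREREREREiIiIiIiIiIiIiIiIiIRERERERERERERERERERERERESIiIiIiIiIiIiIiIiIhEREREREREREREREREREREREREiIiIiIiIiIiIiIiIiERERERERERERERERERERERERESIiIiIiIiIiIiIiIiIREREREREREREREREREREREREREiIiIiIiIiIiIiIiIhERERERERERERERERERERERERESIiIiIiIiIiIiIiIiERERERERERERERERERERERERERIiIiIiIiIiIiIiIiIREREREREREREREREREREREREREiIiIiIiIiIiIiIiIiIRERERERERERERERERERERERIiIiIiIiIiIiIiIiIiIhERERERERERERERERERERESIiIiIiIiIiIiIiIiIiIiERERERERERERERERERERESIiIiIiIiIiIiIiIiIiIiIRERERERERERERERERERESIiIiIiIiIiIiIiIiIiIiIhERERERERERERERERERERIiIiIiIiIiIiIiIiIiIiIiERERERERERERERERERERIiIiIiIiIiIiIiIiIiIiIiIRERERERERERERERERERIiIiIiIiIiIiIiIiIiIiIiIhERERERERERERERERERIiIiIiIiIiIiIiIiIiIiIiIiERERERERERERERERERIiIiIiIiIiIiIiIiIiIiIiIiIREREREREREREREREREiIiIiIiIiIiIiIiIiIiIiIiIhEREREREREREREREREiIiIiIiIiIiIiIiIiIiIiIiIiERERERERERERERERESIiIiIiIiIiIiIiIiIiIiIiIiIRERERERERERERERERIiIiIiIiIiIiIiIiIiIiIiIiIhEREREREREREREREREiIiIiIiIiIiIiIiIiIiIiIiIiEREREREREREREREREiIiIiIiIiIiIiIiIiIiIiIiIiIRERERERERERERERESIiIiIiIiIiIiIiIiIiIiIiIiIhERERERERERERERERERIiIiIiIiIiIiIiIiIiIiIiIiERERERERERERERERERESIiIiIiIiIiIiIiIiIiIiIiIREREREREREREREREREREiIiIiIiIiIiIiIiIiIiIiIhERERERERERERERERERESIiIiIiIiIiIiIiIiIiIiIiEREREREREREREREREREREiIiIiIiIiIiIiIiIiIiIiIREREREREREREREREREREREiIiIiIiIiIiIiIiIiIiIhERERERERERERERERERERERIiIiIiIiIiIiIiIiIiIREREREREREREREREREREREREiIiIiIiIiIiIiIiIRERERERERERERERERERERERERESIiIiIiIiIiIiIhERERERERERERERERERERERERERERIiIiIiIiIiIiIRERERERERERERERERERERERERERERESIiIiIiIiIiIhERERERERERERERERERERERERERERERIiIiIiIiIiIiERERERERERERERERERERERERERERERESIiIiIiIiIiERERERERERERERERERERERERERERERERIiIiIiIiIiIREREREREREREREREREREREREREREREREiIiIiIiIiIjERERERERERERERERERERERERERERERESIiIiIiIiIjMxERERERERERERERERERERERERERERERIiIiIiIiMzMzMxERERERERERERERERERERERERERERESIiIiIjMzMzMzMxERERERERERERERERERERERERERERIiIiIzMzMzMzMzMxEzEREREREREREREREREREREREREiIiIzMzMzMzMzMzMzMRERERERERERERERERERERERETMyIzMzMzMzMzMzMzMxERERERERERERERERERERERETMzMzMzMzMzMzMzMzMzERERERERERERERERERERERETMzMzMzMzMzMzMzMzMzMRERERERERERERERERERERERMzMzMzMzMzMzMzMzMzMxERERERERERERERERERERERMzMzMzMzMzMzMzMzMzMzEREREREREREREREREREREREzMzMzMzMzMzMzMzMzMzMRERERERERERERERERERERETMzMzMzMzMzMzMzMzMzMxERERERERERERERERERERERMzMzMzMzMzMzMzMzMzMzEREREREREREREREREREREREzMzMzMzMzMzMzMzMzMzMREREREREREREREREREREREzMzMzMzMzMzMzMzMzMzMxEREREREREREREREREREREzMzMzMzMzMzMzMzMzMzMzERERERERRERBEREREREREzMzMzMzMzMzMzMzMzMzMzMREREURERERERBERERERETMzMzMzMzMzMzMzMzMzMzMxERFERERERERERBERERETMzMzMzMzMzMzMzMzMzMzMzERFERERERERERERBEREREzMzMzMzMzMzMzMzMzMzMzMREURERERERERERERBERETMzMzMzMzMzMzMzMzMzMzMxERREREREREREREREREEREzMzMzMzMzMzMzMzMzMzMzERREREREREREREREREERETMzMzMzMzMzMzMzMzMzMzMRFEREREREREREREREQREREzMzMzMzMzMzMzMzMzMzMxFERERERERERERERERBERETMzMzMzMzMzMzMzMzMzMz"/>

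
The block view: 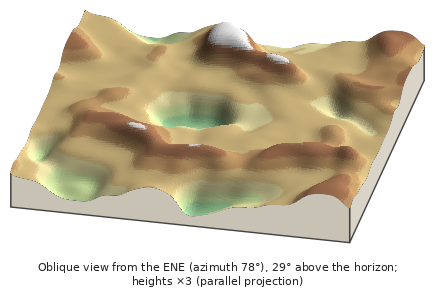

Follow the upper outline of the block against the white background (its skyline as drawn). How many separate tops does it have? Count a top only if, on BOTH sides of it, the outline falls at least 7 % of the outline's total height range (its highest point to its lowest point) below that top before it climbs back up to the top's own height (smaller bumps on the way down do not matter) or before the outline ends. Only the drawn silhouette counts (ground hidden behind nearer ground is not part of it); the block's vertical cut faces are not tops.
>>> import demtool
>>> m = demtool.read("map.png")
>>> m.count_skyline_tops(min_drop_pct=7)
3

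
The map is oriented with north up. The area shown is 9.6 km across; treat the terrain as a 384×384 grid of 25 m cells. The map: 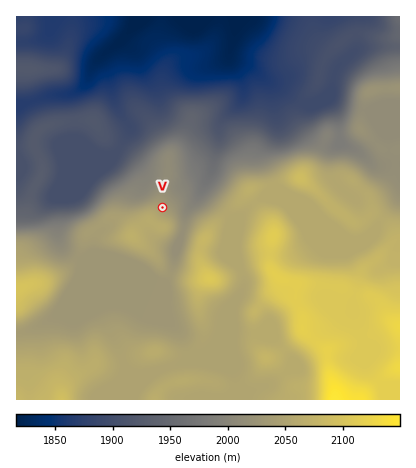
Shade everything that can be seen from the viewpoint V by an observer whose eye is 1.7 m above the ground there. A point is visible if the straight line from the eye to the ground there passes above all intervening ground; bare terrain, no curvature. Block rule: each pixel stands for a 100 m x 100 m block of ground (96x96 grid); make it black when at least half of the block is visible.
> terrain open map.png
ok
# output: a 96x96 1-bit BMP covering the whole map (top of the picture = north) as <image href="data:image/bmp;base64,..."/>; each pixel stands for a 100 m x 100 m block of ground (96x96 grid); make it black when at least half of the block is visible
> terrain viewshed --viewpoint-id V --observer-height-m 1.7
<image width="96" height="96" href="data:image/bmp;base64,Qk2+BAAAAAAAAD4AAAAoAAAAYAAAAGAAAAABAAEAAAAAAIAEAAATCwAAEwsAAAIAAAAAAAAA////AAAAAAAAAAAAAAAAAAAAAAAAAAAAAAAAAAAAAAAAAAAAAAAAAAAAAAAAAAAAAAAAAAAAAAAAAAAAAAAAAAAAAAAAAAAAAAAAAAAAAAAAAAAAAAAAAAAAAAAAAAAAAAAAAAAAAAAAAAAAAAAAAAAAAAAAAAAAAAAAAAAAAAAAAAAAAAAAAAAAAAAAAAAAAAAAAAAAAAAAAAAAAAAAAAAAAAAAAAAAAAAAAAAAAAAAAAAAAAAAAAAAAAAAAAAAAAAAAAAAAAAAAAAAAAAAAAAAAAAAAAAAAAAAAAAAAAAAAAAAAAAAAAAAAAAAAAAAAAAAAAAAAAAAAAAAAAAAAAAAAAAAAAAAAAAAAAAAAAAAAAAAAAAAAAAAAAAAAAAAAAAAAAAAAAAAAAAAAAAAAAAAAAAAAAAAAAAAAAAAAAAAAAAAAAAAAAAAAAAAAAAAAAAAAAAAAAAAAAAAAAAAAAAAAAAAAAAAAAAAAAAAAAAAAAAAAAAAAAAAAAAAAAAAAAOAAAAAAAAAAAAAAAMAAAAAAAAAAAAAAAYAAAAAAAAAAAAAAAQAAAAAAAAAAAAAAAwAAAAAAAAAAAAAAAwAAAAAAAAAAAAAAAwAAAAAAAAAAAAAAAwAAgAAAAAAAAAAAAwABgAAAAAAAAAAAB4ADwAAAAAAAAAAAB8ADwAAAAAAAAAAAB8ADwAAAAAAAAAAAB+ADwAAAAAAAAAADB/AHwAAAAAAAAAAHh/gHwAAAAAAAAAAHh/wHwAAAAAAAAAAHg/8DgAAAAAAAAAAHw/+AAAAAAAAAAAAD///AAAAAAAAAAAAD///gAAAAAAAAAAAD/f/wAAAAAAAAAAAD/P/wAAAAAAAAAAAD/P/wAAAAAAAAAAAH/P/wAAAAAAAAAAAH///gAIAAAAAAAAAP9//AAYAAAAAAAAAf5//AAIAAAAAAAAAP5/+AAAAAAAAAAAAH55+AAAAAAAAAAAAD4B/AAAAAAAAAAAAAAA/wAAAAAAAAAAAAAAf4AAAAAAAAAAAAAAP4AAAAAAAAAAAAAAPwAAAAAAAAAAAAAAHgAAAAAAAAAAAAAAHAAAAAAAAAAAAAAAGAAAEAAAAAAAAAAAAAAAEHAAAAAAAAAAAAAAAHAAAAAAAAAAAAAAAHAAAAAAAAAAAAAAAPgAAAAAAAAAAAAAAP4AAAAAAAAAAAAAAP/gAAAAAAAAAAAAAP/8AAAAAAAAAAAAAP/8AAAAAAAAADAAAP/8AAAAAAAAADx/AP58AAAAAAAAAD//4PwIAAAAAAAAAD//8fgAAAAAAAAAAD////gAAAAAAAAAAD////wAAAAAAAAAAD////4AAAAAAAAAAD////8AAAAAAAAAAD////+AAAAAAAAAAH////+AAAAAAAAAAH////+AAAAAAAAAAH/////gAAAAAAAAAD/////4ABgAAAAAAD/////8AD8AAAAAAD/////8AD/wAAAAAB/////8AH/4AAAAAB/////8AP/8AAAAAB///4D8A//8AAAAAA///4D8///8AAAAAA///+H8="/>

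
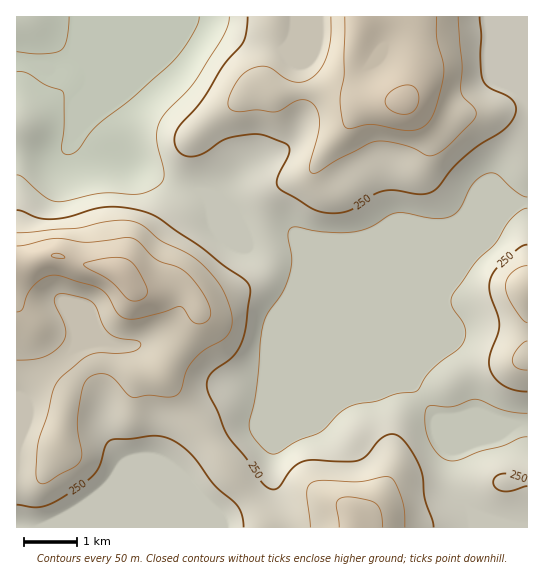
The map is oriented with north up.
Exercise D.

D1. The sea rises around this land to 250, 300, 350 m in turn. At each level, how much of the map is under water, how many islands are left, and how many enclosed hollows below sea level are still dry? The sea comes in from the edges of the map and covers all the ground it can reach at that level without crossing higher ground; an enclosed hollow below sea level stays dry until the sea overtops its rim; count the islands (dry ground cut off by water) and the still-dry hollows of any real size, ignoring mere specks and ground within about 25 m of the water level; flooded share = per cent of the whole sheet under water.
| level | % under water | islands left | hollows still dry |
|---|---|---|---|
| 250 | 56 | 0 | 0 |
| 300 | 78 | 0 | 0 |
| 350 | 92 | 0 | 0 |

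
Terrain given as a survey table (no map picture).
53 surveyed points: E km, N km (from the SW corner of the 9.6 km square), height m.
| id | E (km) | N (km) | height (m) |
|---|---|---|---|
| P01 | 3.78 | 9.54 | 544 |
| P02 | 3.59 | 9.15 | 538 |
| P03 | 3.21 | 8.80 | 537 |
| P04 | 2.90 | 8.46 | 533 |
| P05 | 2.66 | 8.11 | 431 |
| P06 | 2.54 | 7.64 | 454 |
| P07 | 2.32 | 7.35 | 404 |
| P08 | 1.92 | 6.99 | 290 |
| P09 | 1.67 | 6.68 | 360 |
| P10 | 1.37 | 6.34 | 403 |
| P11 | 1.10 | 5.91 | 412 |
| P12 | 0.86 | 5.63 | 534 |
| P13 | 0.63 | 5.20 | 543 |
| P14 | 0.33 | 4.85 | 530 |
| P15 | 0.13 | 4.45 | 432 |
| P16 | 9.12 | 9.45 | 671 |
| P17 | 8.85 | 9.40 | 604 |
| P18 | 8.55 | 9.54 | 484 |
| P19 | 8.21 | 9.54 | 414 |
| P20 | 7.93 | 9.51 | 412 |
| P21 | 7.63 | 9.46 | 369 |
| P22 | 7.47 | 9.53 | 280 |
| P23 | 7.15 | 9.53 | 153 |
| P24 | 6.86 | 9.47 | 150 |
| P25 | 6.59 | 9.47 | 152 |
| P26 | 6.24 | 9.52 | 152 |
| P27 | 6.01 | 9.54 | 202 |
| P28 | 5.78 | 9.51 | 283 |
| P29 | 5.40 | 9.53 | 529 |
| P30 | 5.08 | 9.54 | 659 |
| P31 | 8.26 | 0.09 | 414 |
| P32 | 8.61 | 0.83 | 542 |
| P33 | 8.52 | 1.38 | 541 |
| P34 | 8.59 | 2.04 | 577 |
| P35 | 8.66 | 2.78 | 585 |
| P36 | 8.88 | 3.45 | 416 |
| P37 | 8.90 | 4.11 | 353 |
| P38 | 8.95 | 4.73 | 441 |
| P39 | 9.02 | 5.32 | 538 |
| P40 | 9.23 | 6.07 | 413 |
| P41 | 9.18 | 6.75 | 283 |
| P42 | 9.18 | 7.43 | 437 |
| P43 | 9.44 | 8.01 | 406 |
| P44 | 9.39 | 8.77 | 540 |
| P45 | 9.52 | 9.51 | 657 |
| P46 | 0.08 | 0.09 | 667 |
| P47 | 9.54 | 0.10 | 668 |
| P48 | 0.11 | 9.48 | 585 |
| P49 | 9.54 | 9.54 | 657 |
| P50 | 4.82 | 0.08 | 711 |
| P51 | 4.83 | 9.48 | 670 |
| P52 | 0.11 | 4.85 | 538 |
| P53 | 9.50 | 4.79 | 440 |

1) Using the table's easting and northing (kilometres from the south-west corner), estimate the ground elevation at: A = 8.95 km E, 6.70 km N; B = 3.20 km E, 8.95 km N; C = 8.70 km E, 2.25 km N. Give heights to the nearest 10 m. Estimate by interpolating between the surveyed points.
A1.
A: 310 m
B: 540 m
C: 650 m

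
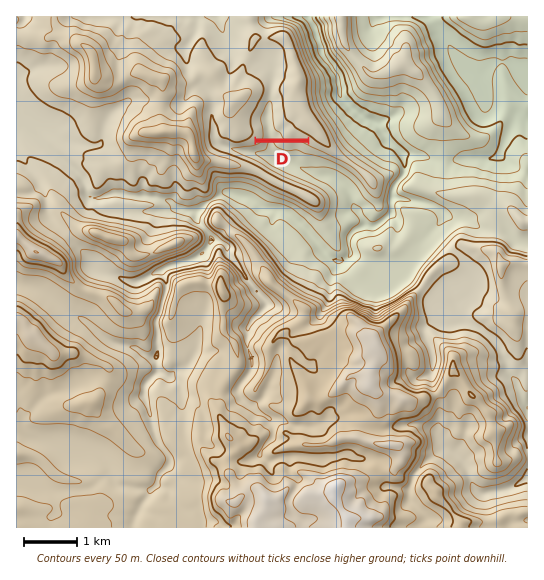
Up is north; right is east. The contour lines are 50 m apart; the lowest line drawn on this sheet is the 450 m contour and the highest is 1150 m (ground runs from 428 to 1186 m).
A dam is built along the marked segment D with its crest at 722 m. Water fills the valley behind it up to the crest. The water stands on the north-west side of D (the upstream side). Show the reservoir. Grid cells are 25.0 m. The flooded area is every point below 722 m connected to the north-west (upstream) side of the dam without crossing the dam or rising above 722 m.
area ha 35.2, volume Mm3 7.59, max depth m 67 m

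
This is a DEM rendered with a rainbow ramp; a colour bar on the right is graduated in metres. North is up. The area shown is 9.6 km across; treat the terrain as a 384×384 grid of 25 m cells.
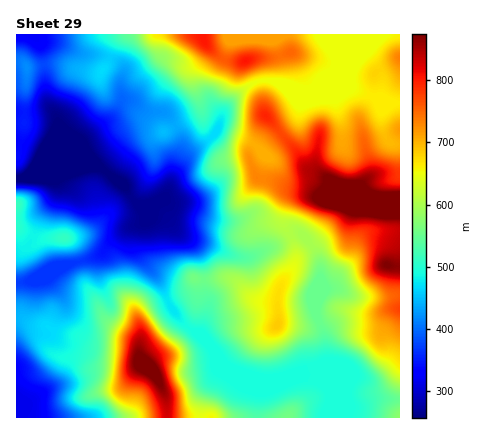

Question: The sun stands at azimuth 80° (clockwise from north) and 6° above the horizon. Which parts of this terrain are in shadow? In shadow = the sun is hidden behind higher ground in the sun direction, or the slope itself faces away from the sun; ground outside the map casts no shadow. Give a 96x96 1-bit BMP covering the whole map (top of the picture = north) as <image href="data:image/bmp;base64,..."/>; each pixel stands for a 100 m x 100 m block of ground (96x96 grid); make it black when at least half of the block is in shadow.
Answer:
<image width="96" height="96" href="data:image/bmp;base64,Qk2+BAAAAAAAAD4AAAAoAAAAYAAAAGAAAAABAAEAAAAAAIAEAAATCwAAEwsAAAIAAAAAAAAA////AAAAAAD/////+AAAAAAAAAD/////+AAAAAAAAAD/////+AAAAAAAAAD/////+AAAAAAAAAD/////+AAAAAAAAAD/////+AAAAAAAAAD/////8AAAAAAAABD/////8AAAAAAAD/7/////8AAAAAAAP/7/////4AAAAAAA////////wAAAAAAA////////gAAAAAAD//7////+AAAAAAAP//7////+AAAAAAA///7////8AAAAAAB///D////8AAAf4AB//+D////8AAB/8AB//+D////8AAD/8AB//8D////8AAH/+AA//8D////8AAP/+AAf/8D////8AAP//AAf/4BP///8AAH//gAf/4AD///+AAH//gAf/8AA///8AAD3/gA//8AAf//8ACAPxAA//+AAP//8APB/wAA//+AAH//8AfD/wAAf//AAD//4A+D/wAAf//AAH//4A+D/wAA///gAH+fwB8D/gAB///gAP8fgB8B/gAD///gAf8fAD4A/AAH///gA/4eAH8AMAAP///gA/4cAP+AABgP///gAPwIAf+AADwP///gADwAAf+AADwP///gAAAAAf+AABwH///AAAAAAH8AAAwD///AAAAAAAYGAAAD///AAAAAAAAPAAAD//+AAAAAAAD/AACD//+AAAAAAH//8AHD//+AAAAAP///+APP//+AAAAD////+A////8AAAAH////+D///58AAAAH/////////44AAAAH/////////4AAAAAD/////////4AAAAAD/////////4OAAAAD/////////4fAAAAD/////////8eAAAAD/////////8AAAAAf/////////4AAAAA//////////gAAAAB//////////AAAAAD/////////4AAAAAD////////+AAAAAAH////////+AAAAAAH//////4/8AAAAAAP//////4/8AAAAAAP//////5/8AAAAAAP//////5/8AAAAAAP//////x/8ADgAAAf//////x/4ADgAAB///////x/4ADgAAD///////x/wAHgAAH///////h/wAHAAAH///////h/jgHAAAH///////h/HgHAAAD///////z+PgHAAAB///////74PgHAAAA////////wPgHAAAAP///////gPgGAAAA////////APgOAAAD/j/////+ADgOAAAP/jx////+AAAMAAA//gAf///+AAAAAAA//gAf///+AAAAAAB//gD////+AAAAAAB//gf//v/+AAAAAAD//j///H/8AAAAAAD//n///P/8AAAAAAD//H////8MAAAAAAD+GH////+AAAAAABD8AP////+AAAAAABD8Af////+AAAAAABD9///////AAAAAAYD////////AAAAAA4D///////vAAAAAD4H///////HAAAAAH4D//////+AAAAAAH4B//////8AAAAAADwD//////4AAAAAAAgH//////wAAAAAAAAD/8H///gAAAAAAAAAf8APz+AAAAAAAAA="/>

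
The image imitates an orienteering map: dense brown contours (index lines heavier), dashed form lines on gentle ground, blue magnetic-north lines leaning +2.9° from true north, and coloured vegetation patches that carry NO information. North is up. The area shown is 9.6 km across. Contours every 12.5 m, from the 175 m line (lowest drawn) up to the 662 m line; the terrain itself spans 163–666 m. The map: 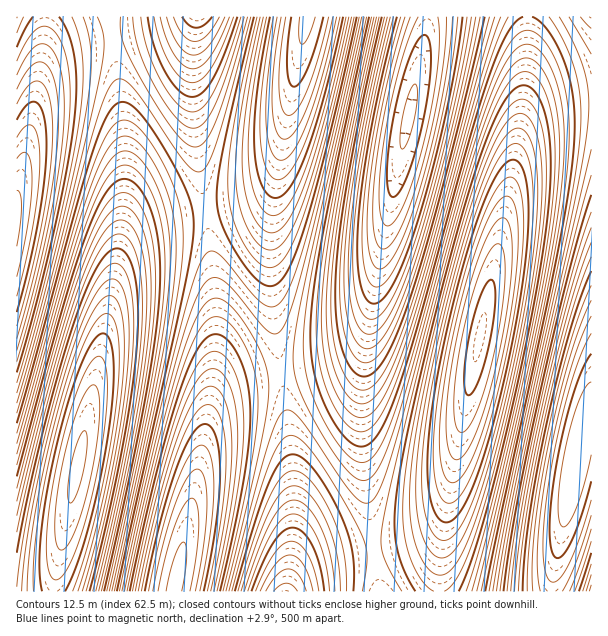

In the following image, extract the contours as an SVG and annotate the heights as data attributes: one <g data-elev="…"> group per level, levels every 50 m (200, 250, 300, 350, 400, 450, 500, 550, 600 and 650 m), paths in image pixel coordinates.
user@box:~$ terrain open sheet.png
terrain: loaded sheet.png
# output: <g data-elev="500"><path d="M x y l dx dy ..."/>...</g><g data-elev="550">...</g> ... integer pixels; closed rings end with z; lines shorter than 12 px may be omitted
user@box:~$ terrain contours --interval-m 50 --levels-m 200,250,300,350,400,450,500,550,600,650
<g data-elev="200"><path d="M591 500l-12 39-10 25-11 16-4 2-3 0-3-4-3-8-2-21 1-31 5-38 9-47 11-42 12-36 10-22"/><path d="M438 17l1 21-1 28-6 37-7 35-9 33-11 30-10 20-5 4-3 1-3-2-2-5-3-16 1-27 3-32 7-38 9-37 9-29 10-23"/></g><g data-elev="250"><path d="M523 591l1-30 4-37 17-92 24-97 12-38 10-26"/><path d="M591 553l-12 38"/><path d="M463 17l-6 42-10 49-13 56-15 54-12 35-12 28-11 16-6 5-4 2-5-2-4-6-6-17-2-27 2-36 4-42 9-51 12-56 13-50"/></g><g data-elev="300"><path d="M148 591l13-56 15-50 13-29 6-8 6-3 5 2 5 9 2 15 1 18-4 44-10 58"/><path d="M507 591l11-79 22-109 29-118 22-73"/><path d="M17 137l9-11 4-1 3 2 5 11 2 23-2 28-5 35-16 72"/><path d="M480 17l-33 141-19 73-17 53-13 37-12 24-11 13-6 4-4 1-6-3-6-6-9-21-4-30 0-39 5-45 8-55 13-67 19-80"/></g><g data-elev="350"><path d="M135 591l21-94 23-76 9-23 9-17 9-10 7-2 5 1 5 4 8 15 5 21 2 25-2 30-4 35-18 91"/><path d="M493 591l21-112 61-281 12-69 2-30-4-25-10-27-16-30"/><path d="M17 75l9-18 7-9 8-4 7 2 7 8 5 14 3 18 1 21-3 45-9 58-16 69-19 71"/><path d="M230 17l-11 24-9 15-9 10-9 3-9-4-9-11-8-16-6-21"/><path d="M501 17l-19 57-56 201-24 78-12 31-10 20-11 11-9 3-7-3-9-8-7-12-6-15-8-33-1-39 3-44 9-58 40-189"/></g><g data-elev="400"><path d="M124 591l31-135 27-100 9-25 9-20 7-9 9-4 8 2 7 6 19 26 14 28 5 24-2 23-6 37-35 147"/><path d="M477 591l48-209 29-140 6-47 4-37 0-32-3-27-8-27-11-19-8-7-6-2-6 1-6 4-9 11-9 17-19 53-23 75-49 182-18 58-8 18-7 12-8 5-7 0-9-7-11-12-27-45-15-33-3-14-1-13 3-26 8-43 60-270"/><path d="M83 17l6 21 2 21-1 25-5 32-11 55-18 78-39 144"/><path d="M244 17l-16 53-12 32-12 21-4 3-6 2-9-3-9-8-11-14-10-17-16-36-4-17-2-16"/></g><g data-elev="450"><path d="M114 591l56-258 10-52 3-36-2-33-10-33-11-21-11-18-11-13-9-6-9 0-9 7-9 15-9 23-21 67-55 200"/><path d="M346 591l-2-37-4-18-7-18-10-20-11-15-9-9-9-3-6 1-6 4-12 19-13 35-19 61"/><path d="M444 591l9-8 11-18 10-27 11-34 30-120 22-112 8-68 1-51-3-21-5-16-7-12-7-5-5 1-6 3-10 13-12 24-14 36-16 53-20 73-18 75-12 60-8 57 0 21 1 19 5 20 7 16 9 14 9 7"/><path d="M257 17l-24 111-4 34-1 27 4 27 11 26 14 19 7 5 6 2 9-4 8-10 9-18 9-24 24-85 25-110"/></g><g data-elev="500"><path d="M104 591l40-187 11-62 5-48 0-40-6-33-5-15-6-13-6-8-8-5-9 0-10 8-11 16-12 28-27 84-43 160"/><path d="M324 591l-4-25-8-21-9-12-4-4-6-1-9 3-11 12-10 20-12 28"/><path d="M445 522l7-1 9-10 7-14 9-22 20-65 18-80 10-67 4-51-1-20-3-16-4-11-6-5-8 2-9 10-9 17-9 23-21 68-20 86-9 62-2 46 1 19 4 14 5 11z"/><path d="M270 17l-13 72-2 28-1 26 2 22 4 17 7 12 8 4 7-2 8-9 7-13 9-21 18-57 19-79"/></g><g data-elev="550"><path d="M93 591l17-70 15-71 10-61 6-50 1-39-2-31-8-24-4-7-6-4-9 2-11 11-12 22-12 30-15 47-16 59-30 127"/><path d="M297 591l-4-5-6-3-6 2-7 6"/><path d="M460 432l4 0 4-4 9-18 11-31 9-39 6-36 2-31-1-21-3-6-3-2-3 1-4 4-11 22-9 28-9 37-6 35-2 31 1 21 3 7z"/><path d="M286 17l-6 37-1 32 3 21 2 6 4 2 5-1 4-5 11-20 10-31 11-41"/></g><g data-elev="600"><path d="M78 591l12-41 14-55 10-54 8-51 2-37-1-30-5-20-4-6-4-1-5 1-6 5-12 21-13 34-14 45-13 53-11 55-7 45-2 36"/></g><g data-elev="650"><path d="M59 549l3 1 4-3 9-17 9-27 8-31 6-35 2-27-2-20-2-4-3-1-3 1-4 6-8 16-9 28-7 31-5 28-2 27 1 19z"/></g>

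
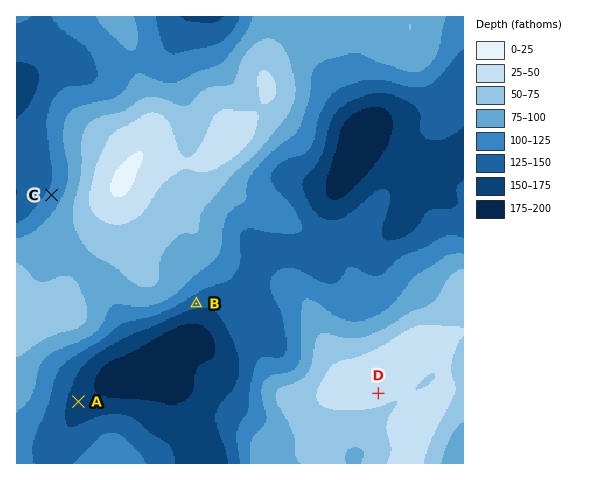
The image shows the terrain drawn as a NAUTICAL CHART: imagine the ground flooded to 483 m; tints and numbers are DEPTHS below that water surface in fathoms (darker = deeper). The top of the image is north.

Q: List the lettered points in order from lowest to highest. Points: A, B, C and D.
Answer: A B C D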